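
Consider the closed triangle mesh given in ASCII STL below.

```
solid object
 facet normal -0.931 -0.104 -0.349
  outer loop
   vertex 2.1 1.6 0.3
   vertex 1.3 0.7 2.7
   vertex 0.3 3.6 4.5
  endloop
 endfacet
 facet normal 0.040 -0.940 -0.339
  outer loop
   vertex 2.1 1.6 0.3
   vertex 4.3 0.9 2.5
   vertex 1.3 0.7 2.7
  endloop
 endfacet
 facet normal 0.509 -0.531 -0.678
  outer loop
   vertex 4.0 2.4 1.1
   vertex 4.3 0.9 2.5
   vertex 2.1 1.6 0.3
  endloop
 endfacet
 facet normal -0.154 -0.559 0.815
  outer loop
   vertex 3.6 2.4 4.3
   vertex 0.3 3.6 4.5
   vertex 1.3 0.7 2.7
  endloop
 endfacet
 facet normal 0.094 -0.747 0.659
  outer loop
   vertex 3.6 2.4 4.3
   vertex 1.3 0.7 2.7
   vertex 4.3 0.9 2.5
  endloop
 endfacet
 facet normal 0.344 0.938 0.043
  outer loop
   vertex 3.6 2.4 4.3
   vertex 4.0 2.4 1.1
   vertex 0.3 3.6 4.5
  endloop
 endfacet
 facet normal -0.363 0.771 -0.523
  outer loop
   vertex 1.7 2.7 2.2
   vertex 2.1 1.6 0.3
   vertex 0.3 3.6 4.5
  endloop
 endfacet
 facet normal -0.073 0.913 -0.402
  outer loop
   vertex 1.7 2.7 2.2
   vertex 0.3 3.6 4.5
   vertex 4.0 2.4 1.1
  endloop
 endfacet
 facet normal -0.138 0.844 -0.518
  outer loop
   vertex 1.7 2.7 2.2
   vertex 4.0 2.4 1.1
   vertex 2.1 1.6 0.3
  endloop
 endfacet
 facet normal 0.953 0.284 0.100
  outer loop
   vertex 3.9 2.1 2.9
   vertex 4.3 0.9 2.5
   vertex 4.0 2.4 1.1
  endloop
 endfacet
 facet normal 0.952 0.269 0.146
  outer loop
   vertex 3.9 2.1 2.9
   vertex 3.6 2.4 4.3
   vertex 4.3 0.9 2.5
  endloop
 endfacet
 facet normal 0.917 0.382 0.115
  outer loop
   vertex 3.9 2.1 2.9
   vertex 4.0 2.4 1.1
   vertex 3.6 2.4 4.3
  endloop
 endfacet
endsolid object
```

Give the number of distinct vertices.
8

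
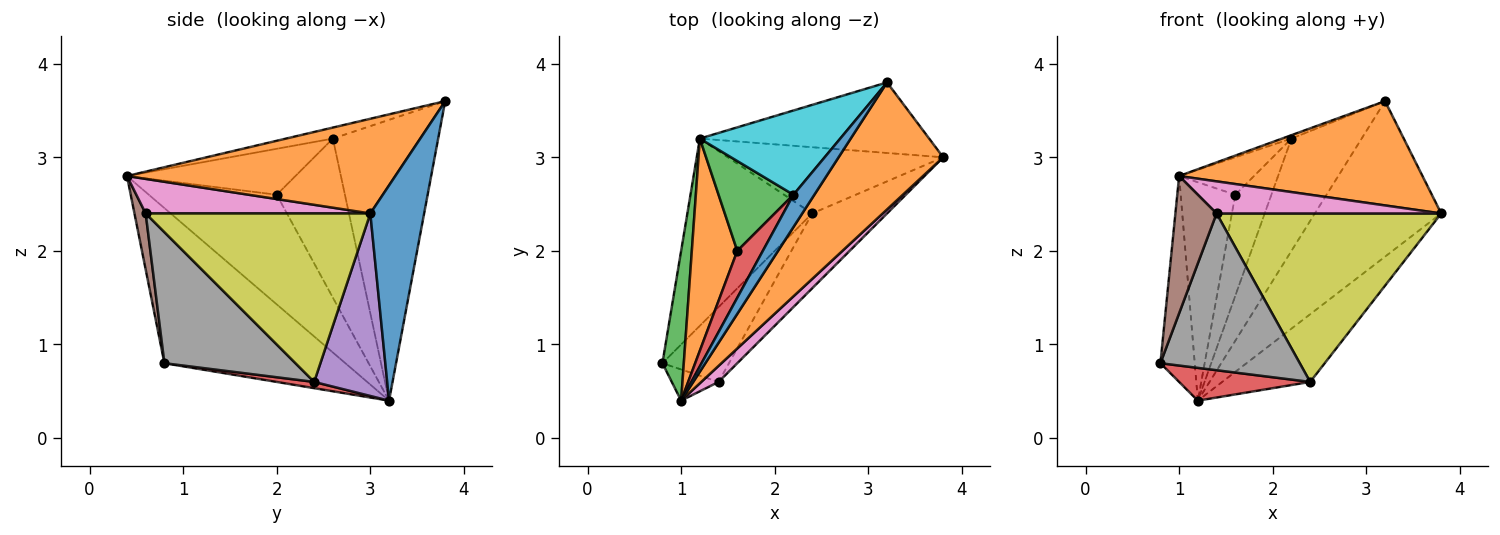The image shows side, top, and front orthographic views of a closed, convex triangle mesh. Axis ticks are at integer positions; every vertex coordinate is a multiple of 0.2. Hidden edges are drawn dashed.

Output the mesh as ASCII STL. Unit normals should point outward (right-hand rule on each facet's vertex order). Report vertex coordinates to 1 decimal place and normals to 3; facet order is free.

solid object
 facet normal 0.362 0.849 -0.385
  outer loop
   vertex 3.2 3.8 3.6
   vertex 3.8 3.0 2.4
   vertex 1.2 3.2 0.4
  endloop
 endfacet
 facet normal 0.573 -0.520 0.633
  outer loop
   vertex 1.0 0.4 2.8
   vertex 3.8 3.0 2.4
   vertex 3.2 3.8 3.6
  endloop
 endfacet
 facet normal -0.974 0.185 0.134
  outer loop
   vertex 1.0 0.4 2.8
   vertex 1.2 3.2 0.4
   vertex 0.8 0.8 0.8
  endloop
 endfacet
 facet normal 0.049 -0.172 -0.984
  outer loop
   vertex 2.4 2.4 0.6
   vertex 0.8 0.8 0.8
   vertex 1.2 3.2 0.4
  endloop
 endfacet
 facet normal 0.510 0.615 -0.602
  outer loop
   vertex 2.4 2.4 0.6
   vertex 1.2 3.2 0.4
   vertex 3.8 3.0 2.4
  endloop
 endfacet
 facet normal 0.257 -0.942 -0.214
  outer loop
   vertex 1.4 0.6 2.4
   vertex 1.0 0.4 2.8
   vertex 0.8 0.8 0.8
  endloop
 endfacet
 facet normal 0.667 -0.667 0.333
  outer loop
   vertex 1.4 0.6 2.4
   vertex 3.8 3.0 2.4
   vertex 1.0 0.4 2.8
  endloop
 endfacet
 facet normal 0.647 -0.688 -0.329
  outer loop
   vertex 1.4 0.6 2.4
   vertex 0.8 0.8 0.8
   vertex 2.4 2.4 0.6
  endloop
 endfacet
 facet normal 0.675 -0.675 -0.300
  outer loop
   vertex 1.4 0.6 2.4
   vertex 2.4 2.4 0.6
   vertex 3.8 3.0 2.4
  endloop
 endfacet
 facet normal -0.768 0.512 0.384
  outer loop
   vertex 2.2 2.6 3.2
   vertex 3.2 3.8 3.6
   vertex 1.2 3.2 0.4
  endloop
 endfacet
 facet normal -0.464 0.093 0.881
  outer loop
   vertex 2.2 2.6 3.2
   vertex 1.0 0.4 2.8
   vertex 3.2 3.8 3.6
  endloop
 endfacet
 facet normal -0.859 0.367 0.356
  outer loop
   vertex 1.6 2.0 2.6
   vertex 1.2 3.2 0.4
   vertex 1.0 0.4 2.8
  endloop
 endfacet
 facet normal -0.816 0.432 0.384
  outer loop
   vertex 1.6 2.0 2.6
   vertex 2.2 2.6 3.2
   vertex 1.2 3.2 0.4
  endloop
 endfacet
 facet normal -0.815 0.362 0.453
  outer loop
   vertex 1.6 2.0 2.6
   vertex 1.0 0.4 2.8
   vertex 2.2 2.6 3.2
  endloop
 endfacet
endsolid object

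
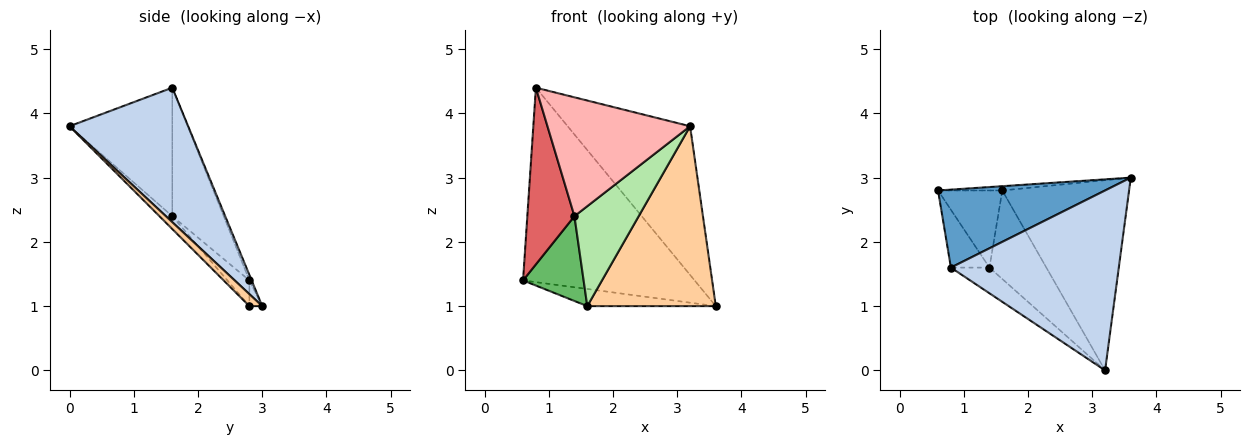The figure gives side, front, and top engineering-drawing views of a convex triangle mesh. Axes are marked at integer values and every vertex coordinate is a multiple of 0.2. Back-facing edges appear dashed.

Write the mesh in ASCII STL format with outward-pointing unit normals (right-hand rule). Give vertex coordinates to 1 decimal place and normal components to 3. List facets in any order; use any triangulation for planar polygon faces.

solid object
 facet normal -0.012 0.928 0.372
  outer loop
   vertex 0.8 1.6 4.4
   vertex 3.6 3.0 1.0
   vertex 0.6 2.8 1.4
  endloop
 endfacet
 facet normal 0.525 0.542 0.656
  outer loop
   vertex 0.8 1.6 4.4
   vertex 3.2 0.0 3.8
   vertex 3.6 3.0 1.0
  endloop
 endfacet
 facet normal -0.097 0.966 -0.241
  outer loop
   vertex 1.6 2.8 1.0
   vertex 0.6 2.8 1.4
   vertex 3.6 3.0 1.0
  endloop
 endfacet
 facet normal 0.069 -0.686 -0.725
  outer loop
   vertex 1.6 2.8 1.0
   vertex 3.6 3.0 1.0
   vertex 3.2 0.0 3.8
  endloop
 endfacet
 facet normal -0.260 -0.715 -0.650
  outer loop
   vertex 1.4 1.6 2.4
   vertex 0.6 2.8 1.4
   vertex 1.6 2.8 1.0
  endloop
 endfacet
 facet normal -0.148 -0.740 -0.656
  outer loop
   vertex 1.4 1.6 2.4
   vertex 1.6 2.8 1.0
   vertex 3.2 0.0 3.8
  endloop
 endfacet
 facet normal -0.720 -0.660 -0.216
  outer loop
   vertex 1.4 1.6 2.4
   vertex 0.8 1.6 4.4
   vertex 0.6 2.8 1.4
  endloop
 endfacet
 facet normal -0.576 -0.799 -0.173
  outer loop
   vertex 1.4 1.6 2.4
   vertex 3.2 0.0 3.8
   vertex 0.8 1.6 4.4
  endloop
 endfacet
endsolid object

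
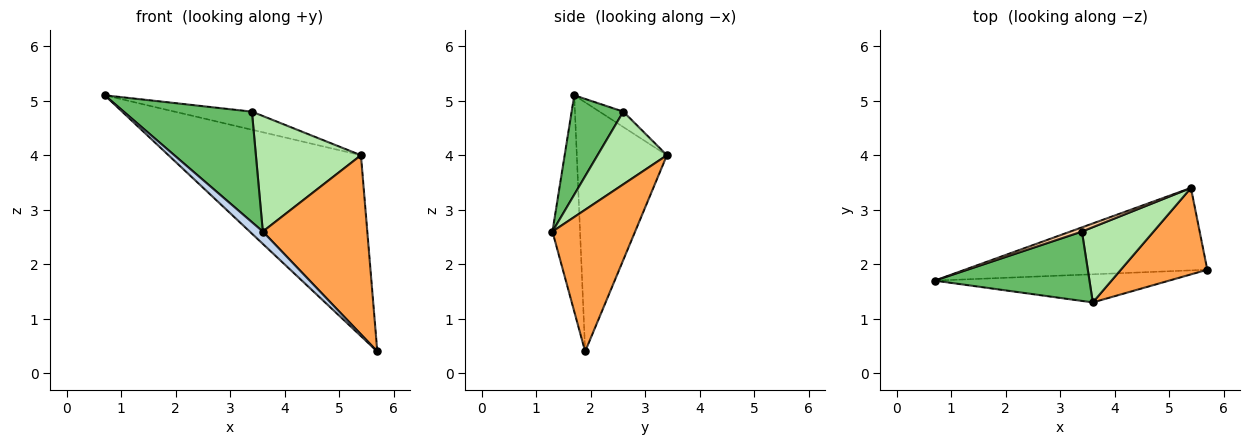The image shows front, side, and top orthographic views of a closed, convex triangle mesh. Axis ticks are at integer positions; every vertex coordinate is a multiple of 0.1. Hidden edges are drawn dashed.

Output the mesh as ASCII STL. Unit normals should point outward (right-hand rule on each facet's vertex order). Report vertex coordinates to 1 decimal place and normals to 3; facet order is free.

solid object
 facet normal -0.392 0.837 -0.381
  outer loop
   vertex 5.4 3.4 4.0
   vertex 5.7 1.9 0.4
   vertex 0.7 1.7 5.1
  endloop
 endfacet
 facet normal -0.645 -0.306 -0.700
  outer loop
   vertex 3.6 1.3 2.6
   vertex 0.7 1.7 5.1
   vertex 5.7 1.9 0.4
  endloop
 endfacet
 facet normal 0.580 -0.733 0.354
  outer loop
   vertex 3.6 1.3 2.6
   vertex 5.7 1.9 0.4
   vertex 5.4 3.4 4.0
  endloop
 endfacet
 facet normal -0.287 0.933 0.215
  outer loop
   vertex 3.4 2.6 4.8
   vertex 5.4 3.4 4.0
   vertex 0.7 1.7 5.1
  endloop
 endfacet
 facet normal 0.323 -0.802 0.503
  outer loop
   vertex 3.4 2.6 4.8
   vertex 0.7 1.7 5.1
   vertex 3.6 1.3 2.6
  endloop
 endfacet
 facet normal 0.484 -0.733 0.477
  outer loop
   vertex 3.4 2.6 4.8
   vertex 3.6 1.3 2.6
   vertex 5.4 3.4 4.0
  endloop
 endfacet
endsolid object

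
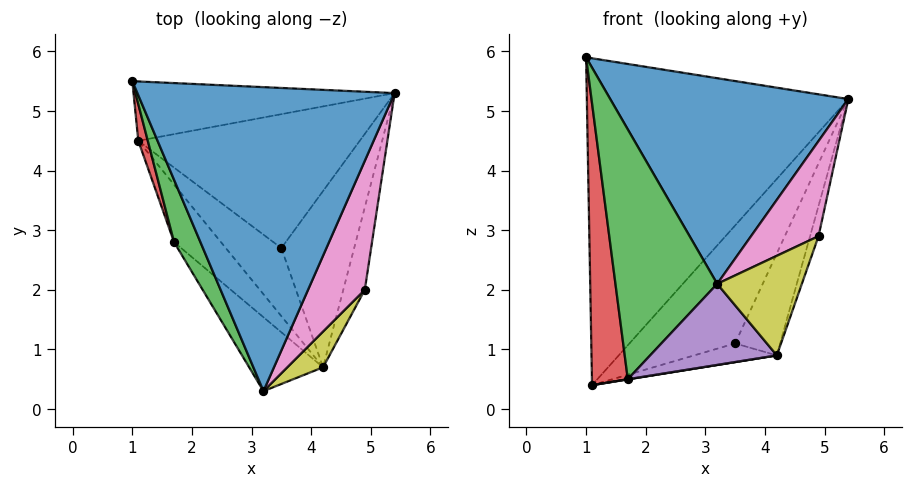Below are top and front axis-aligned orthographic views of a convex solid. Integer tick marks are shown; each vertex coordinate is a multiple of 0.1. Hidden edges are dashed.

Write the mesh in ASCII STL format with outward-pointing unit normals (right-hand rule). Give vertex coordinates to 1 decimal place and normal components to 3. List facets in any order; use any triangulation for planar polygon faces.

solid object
 facet normal 0.106 -0.557 0.824
  outer loop
   vertex 3.2 0.3 2.1
   vertex 5.4 5.3 5.2
   vertex 1.0 5.5 5.9
  endloop
 endfacet
 facet normal 0.016 0.984 -0.179
  outer loop
   vertex 1.1 4.5 0.4
   vertex 1.0 5.5 5.9
   vertex 5.4 5.3 5.2
  endloop
 endfacet
 facet normal -0.882 -0.457 0.114
  outer loop
   vertex 1.7 2.8 0.5
   vertex 3.2 0.3 2.1
   vertex 1.0 5.5 5.9
  endloop
 endfacet
 facet normal -0.943 -0.330 0.043
  outer loop
   vertex 1.7 2.8 0.5
   vertex 1.0 5.5 5.9
   vertex 1.1 4.5 0.4
  endloop
 endfacet
 facet normal -0.456 -0.658 -0.599
  outer loop
   vertex 1.7 2.8 0.5
   vertex 4.2 0.7 0.9
   vertex 3.2 0.3 2.1
  endloop
 endfacet
 facet normal 0.155 -0.003 -0.988
  outer loop
   vertex 1.7 2.8 0.5
   vertex 1.1 4.5 0.4
   vertex 4.2 0.7 0.9
  endloop
 endfacet
 facet normal 0.210 -0.580 0.787
  outer loop
   vertex 4.9 2.0 2.9
   vertex 5.4 5.3 5.2
   vertex 3.2 0.3 2.1
  endloop
 endfacet
 facet normal 0.898 0.152 -0.413
  outer loop
   vertex 4.9 2.0 2.9
   vertex 4.2 0.7 0.9
   vertex 5.4 5.3 5.2
  endloop
 endfacet
 facet normal 0.616 -0.741 0.266
  outer loop
   vertex 4.9 2.0 2.9
   vertex 3.2 0.3 2.1
   vertex 4.2 0.7 0.9
  endloop
 endfacet
 facet normal 0.581 0.538 -0.610
  outer loop
   vertex 3.5 2.7 1.1
   vertex 1.1 4.5 0.4
   vertex 5.4 5.3 5.2
  endloop
 endfacet
 facet normal 0.764 0.323 -0.559
  outer loop
   vertex 3.5 2.7 1.1
   vertex 5.4 5.3 5.2
   vertex 4.2 0.7 0.9
  endloop
 endfacet
 facet normal 0.432 0.238 -0.870
  outer loop
   vertex 3.5 2.7 1.1
   vertex 4.2 0.7 0.9
   vertex 1.1 4.5 0.4
  endloop
 endfacet
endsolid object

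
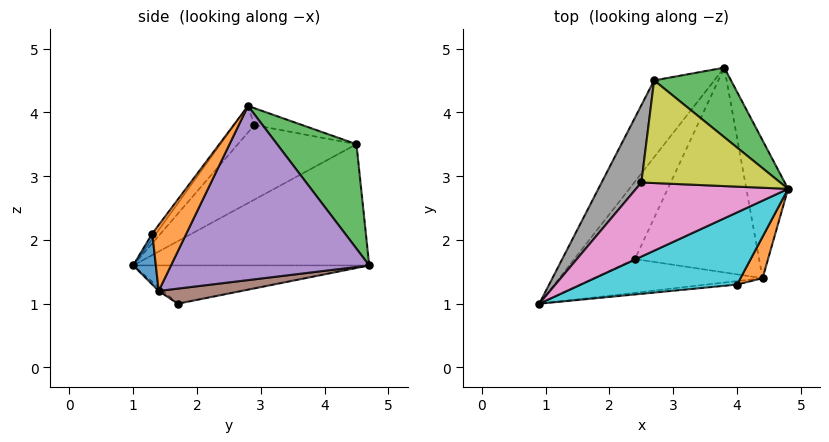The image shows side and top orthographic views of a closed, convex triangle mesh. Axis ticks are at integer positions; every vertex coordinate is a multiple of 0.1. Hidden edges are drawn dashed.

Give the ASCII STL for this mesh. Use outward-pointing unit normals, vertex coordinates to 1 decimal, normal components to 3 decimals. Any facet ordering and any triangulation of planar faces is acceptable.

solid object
 facet normal -0.492 0.386 -0.780
  outer loop
   vertex 2.4 1.7 1.0
   vertex 0.9 1.0 1.6
   vertex 3.8 4.7 1.6
  endloop
 endfacet
 facet normal -0.733 0.575 -0.364
  outer loop
   vertex 2.7 4.5 3.5
   vertex 3.8 4.7 1.6
   vertex 0.9 1.0 1.6
  endloop
 endfacet
 facet normal 0.514 0.769 0.379
  outer loop
   vertex 2.7 4.5 3.5
   vertex 4.8 2.8 4.1
   vertex 3.8 4.7 1.6
  endloop
 endfacet
 facet normal -0.017 -0.630 -0.777
  outer loop
   vertex 4.4 1.4 1.2
   vertex 0.9 1.0 1.6
   vertex 2.4 1.7 1.0
  endloop
 endfacet
 facet normal 0.953 0.201 -0.228
  outer loop
   vertex 4.4 1.4 1.2
   vertex 3.8 4.7 1.6
   vertex 4.8 2.8 4.1
  endloop
 endfacet
 facet normal 0.119 0.141 -0.983
  outer loop
   vertex 4.4 1.4 1.2
   vertex 2.4 1.7 1.0
   vertex 3.8 4.7 1.6
  endloop
 endfacet
 facet normal -0.122 -0.706 0.698
  outer loop
   vertex 2.5 2.9 3.8
   vertex 0.9 1.0 1.6
   vertex 4.8 2.8 4.1
  endloop
 endfacet
 facet normal -0.866 0.195 0.461
  outer loop
   vertex 2.5 2.9 3.8
   vertex 2.7 4.5 3.5
   vertex 0.9 1.0 1.6
  endloop
 endfacet
 facet normal -0.118 0.197 0.973
  outer loop
   vertex 2.5 2.9 3.8
   vertex 4.8 2.8 4.1
   vertex 2.7 4.5 3.5
  endloop
 endfacet
 facet normal -0.021 -0.796 0.605
  outer loop
   vertex 4.0 1.3 2.1
   vertex 4.8 2.8 4.1
   vertex 0.9 1.0 1.6
  endloop
 endfacet
 facet normal 0.106 -0.992 -0.063
  outer loop
   vertex 4.0 1.3 2.1
   vertex 0.9 1.0 1.6
   vertex 4.4 1.4 1.2
  endloop
 endfacet
 facet normal 0.694 -0.681 0.233
  outer loop
   vertex 4.0 1.3 2.1
   vertex 4.4 1.4 1.2
   vertex 4.8 2.8 4.1
  endloop
 endfacet
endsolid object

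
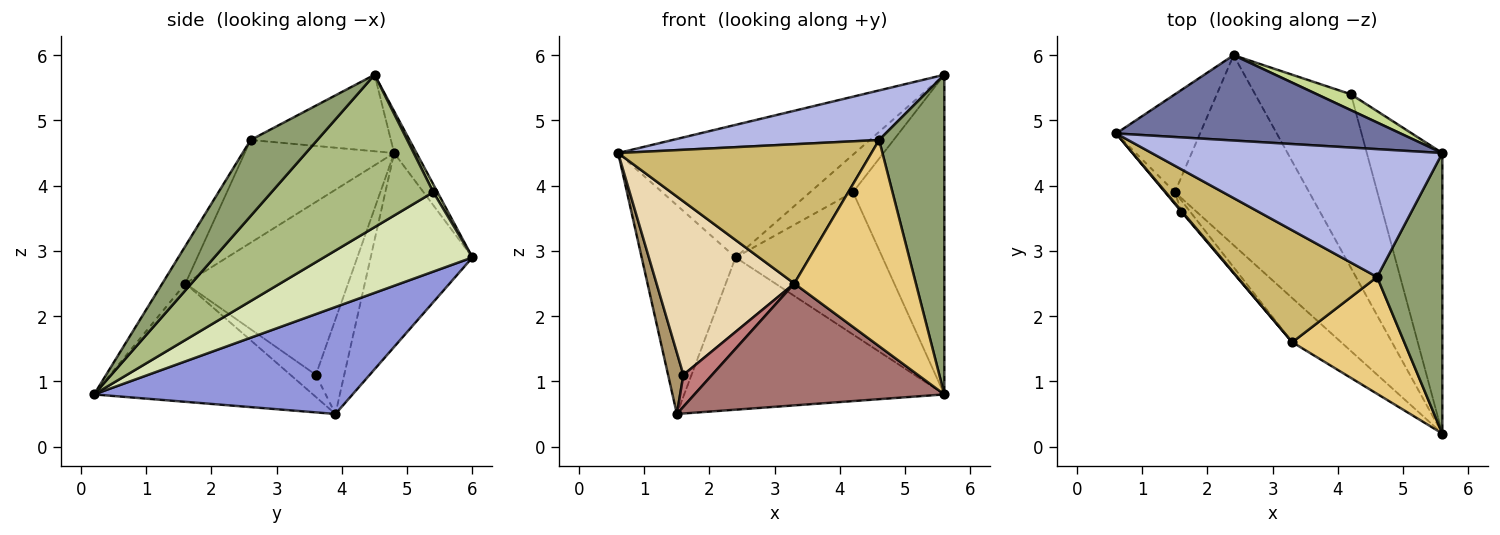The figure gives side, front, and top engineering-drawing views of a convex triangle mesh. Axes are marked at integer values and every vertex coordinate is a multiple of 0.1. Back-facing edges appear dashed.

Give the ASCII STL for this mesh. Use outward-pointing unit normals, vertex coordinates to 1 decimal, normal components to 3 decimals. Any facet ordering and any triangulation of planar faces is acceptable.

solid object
 facet normal -0.079 0.838 0.540
  outer loop
   vertex 2.4 6.0 2.9
   vertex 0.6 4.8 4.5
   vertex 5.6 4.5 5.7
  endloop
 endfacet
 facet normal -0.700 0.646 -0.303
  outer loop
   vertex 1.5 3.9 0.5
   vertex 0.6 4.8 4.5
   vertex 2.4 6.0 2.9
  endloop
 endfacet
 facet normal 0.528 0.531 -0.663
  outer loop
   vertex 1.5 3.9 0.5
   vertex 2.4 6.0 2.9
   vertex 5.6 0.2 0.8
  endloop
 endfacet
 facet normal -0.238 -0.351 0.905
  outer loop
   vertex 4.6 2.6 4.7
   vertex 5.6 4.5 5.7
   vertex 0.6 4.8 4.5
  endloop
 endfacet
 facet normal 0.609 -0.596 0.523
  outer loop
   vertex 4.6 2.6 4.7
   vertex 5.6 0.2 0.8
   vertex 5.6 4.5 5.7
  endloop
 endfacet
 facet normal 0.800 0.451 -0.396
  outer loop
   vertex 4.2 5.4 3.9
   vertex 5.6 4.5 5.7
   vertex 5.6 0.2 0.8
  endloop
 endfacet
 facet normal 0.090 0.917 0.389
  outer loop
   vertex 4.2 5.4 3.9
   vertex 2.4 6.0 2.9
   vertex 5.6 4.5 5.7
  endloop
 endfacet
 facet normal 0.540 0.534 -0.651
  outer loop
   vertex 4.2 5.4 3.9
   vertex 5.6 0.2 0.8
   vertex 2.4 6.0 2.9
  endloop
 endfacet
 facet normal -0.876 -0.473 -0.091
  outer loop
   vertex 1.6 3.6 1.1
   vertex 0.6 4.8 4.5
   vertex 1.5 3.9 0.5
  endloop
 endfacet
 facet normal -0.418 -0.708 0.569
  outer loop
   vertex 3.3 1.6 2.5
   vertex 4.6 2.6 4.7
   vertex 0.6 4.8 4.5
  endloop
 endfacet
 facet normal -0.163 -0.858 0.486
  outer loop
   vertex 3.3 1.6 2.5
   vertex 5.6 0.2 0.8
   vertex 4.6 2.6 4.7
  endloop
 endfacet
 facet normal -0.763 -0.646 0.004
  outer loop
   vertex 3.3 1.6 2.5
   vertex 0.6 4.8 4.5
   vertex 1.6 3.6 1.1
  endloop
 endfacet
 facet normal -0.636 -0.726 -0.262
  outer loop
   vertex 3.3 1.6 2.5
   vertex 1.5 3.9 0.5
   vertex 5.6 0.2 0.8
  endloop
 endfacet
 facet normal -0.641 -0.724 -0.255
  outer loop
   vertex 3.3 1.6 2.5
   vertex 1.6 3.6 1.1
   vertex 1.5 3.9 0.5
  endloop
 endfacet
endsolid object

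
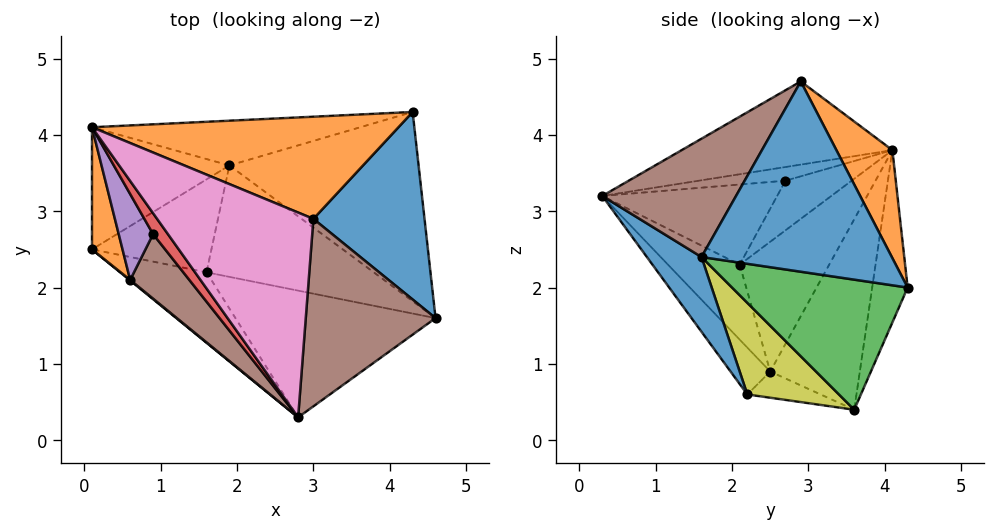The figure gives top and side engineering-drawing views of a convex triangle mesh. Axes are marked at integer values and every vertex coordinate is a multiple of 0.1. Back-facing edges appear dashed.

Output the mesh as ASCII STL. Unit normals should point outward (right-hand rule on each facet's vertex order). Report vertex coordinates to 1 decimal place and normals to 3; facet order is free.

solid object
 facet normal 0.851 0.168 0.497
  outer loop
   vertex 3.0 2.9 4.7
   vertex 4.6 1.6 2.4
   vertex 4.3 4.3 2.0
  endloop
 endfacet
 facet normal 0.183 0.834 0.521
  outer loop
   vertex 0.1 4.1 3.8
   vertex 3.0 2.9 4.7
   vertex 4.3 4.3 2.0
  endloop
 endfacet
 facet normal 0.566 -0.059 -0.823
  outer loop
   vertex 1.9 3.6 0.4
   vertex 4.3 4.3 2.0
   vertex 4.6 1.6 2.4
  endloop
 endfacet
 facet normal -0.556 0.728 -0.401
  outer loop
   vertex 1.9 3.6 0.4
   vertex 0.1 2.5 0.9
   vertex 0.1 4.1 3.8
  endloop
 endfacet
 facet normal -0.138 0.967 -0.215
  outer loop
   vertex 1.9 3.6 0.4
   vertex 0.1 4.1 3.8
   vertex 4.3 4.3 2.0
  endloop
 endfacet
 facet normal 0.608 -0.431 0.667
  outer loop
   vertex 2.8 0.3 3.2
   vertex 4.6 1.6 2.4
   vertex 3.0 2.9 4.7
  endloop
 endfacet
 facet normal -0.425 -0.428 0.798
  outer loop
   vertex 2.8 0.3 3.2
   vertex 3.0 2.9 4.7
   vertex 0.1 4.1 3.8
  endloop
 endfacet
 facet normal -0.213 -0.093 -0.973
  outer loop
   vertex 1.6 2.2 0.6
   vertex 0.1 2.5 0.9
   vertex 1.9 3.6 0.4
  endloop
 endfacet
 facet normal 0.468 -0.223 -0.855
  outer loop
   vertex 1.6 2.2 0.6
   vertex 1.9 3.6 0.4
   vertex 4.6 1.6 2.4
  endloop
 endfacet
 facet normal -0.264 -0.833 -0.487
  outer loop
   vertex 1.6 2.2 0.6
   vertex 2.8 0.3 3.2
   vertex 0.1 2.5 0.9
  endloop
 endfacet
 facet normal 0.240 -0.728 -0.643
  outer loop
   vertex 1.6 2.2 0.6
   vertex 4.6 1.6 2.4
   vertex 2.8 0.3 3.2
  endloop
 endfacet
 facet normal -0.899 -0.383 0.212
  outer loop
   vertex 0.6 2.1 2.3
   vertex 0.1 4.1 3.8
   vertex 0.1 2.5 0.9
  endloop
 endfacet
 facet normal -0.635 -0.773 0.006
  outer loop
   vertex 0.6 2.1 2.3
   vertex 0.1 2.5 0.9
   vertex 2.8 0.3 3.2
  endloop
 endfacet
 facet normal -0.581 -0.513 0.632
  outer loop
   vertex 0.9 2.7 3.4
   vertex 2.8 0.3 3.2
   vertex 0.1 4.1 3.8
  endloop
 endfacet
 facet normal -0.695 -0.535 0.481
  outer loop
   vertex 0.9 2.7 3.4
   vertex 0.1 4.1 3.8
   vertex 0.6 2.1 2.3
  endloop
 endfacet
 facet normal -0.663 -0.566 0.490
  outer loop
   vertex 0.9 2.7 3.4
   vertex 0.6 2.1 2.3
   vertex 2.8 0.3 3.2
  endloop
 endfacet
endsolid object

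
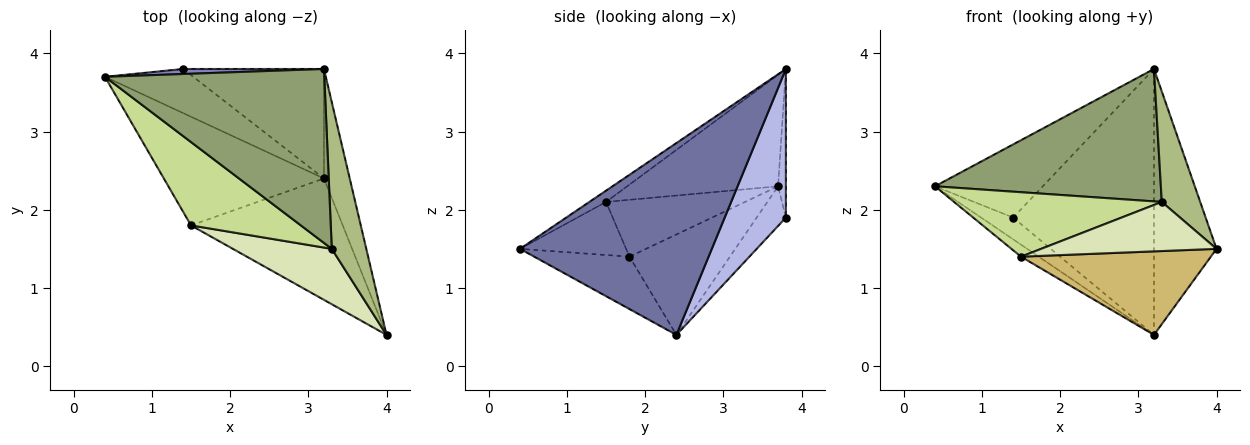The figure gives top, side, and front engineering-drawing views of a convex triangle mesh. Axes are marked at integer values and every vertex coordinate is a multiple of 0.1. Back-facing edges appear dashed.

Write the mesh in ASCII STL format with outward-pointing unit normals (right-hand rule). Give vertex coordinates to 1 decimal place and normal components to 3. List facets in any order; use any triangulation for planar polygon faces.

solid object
 facet normal 0.943 0.308 -0.127
  outer loop
   vertex 3.2 2.4 0.4
   vertex 3.2 3.8 3.8
   vertex 4.0 0.4 1.5
  endloop
 endfacet
 facet normal -0.072 0.995 0.068
  outer loop
   vertex 1.4 3.8 1.9
   vertex 0.4 3.7 2.3
   vertex 3.2 3.8 3.8
  endloop
 endfacet
 facet normal -0.374 0.411 -0.832
  outer loop
   vertex 1.4 3.8 1.9
   vertex 3.2 2.4 0.4
   vertex 0.4 3.7 2.3
  endloop
 endfacet
 facet normal 0.373 0.858 -0.353
  outer loop
   vertex 1.4 3.8 1.9
   vertex 3.2 3.8 3.8
   vertex 3.2 2.4 0.4
  endloop
 endfacet
 facet normal -0.375 -0.561 0.738
  outer loop
   vertex 3.3 1.5 2.1
   vertex 3.2 3.8 3.8
   vertex 0.4 3.7 2.3
  endloop
 endfacet
 facet normal -0.252 -0.582 0.773
  outer loop
   vertex 3.3 1.5 2.1
   vertex 4.0 0.4 1.5
   vertex 3.2 3.8 3.8
  endloop
 endfacet
 facet normal -0.379 -0.566 0.732
  outer loop
   vertex 1.5 1.8 1.4
   vertex 3.3 1.5 2.1
   vertex 0.4 3.7 2.3
  endloop
 endfacet
 facet normal -0.373 -0.616 0.694
  outer loop
   vertex 1.5 1.8 1.4
   vertex 4.0 0.4 1.5
   vertex 3.3 1.5 2.1
  endloop
 endfacet
 facet normal -0.529 0.093 -0.843
  outer loop
   vertex 1.5 1.8 1.4
   vertex 0.4 3.7 2.3
   vertex 3.2 2.4 0.4
  endloop
 endfacet
 facet normal -0.274 -0.545 -0.792
  outer loop
   vertex 1.5 1.8 1.4
   vertex 3.2 2.4 0.4
   vertex 4.0 0.4 1.5
  endloop
 endfacet
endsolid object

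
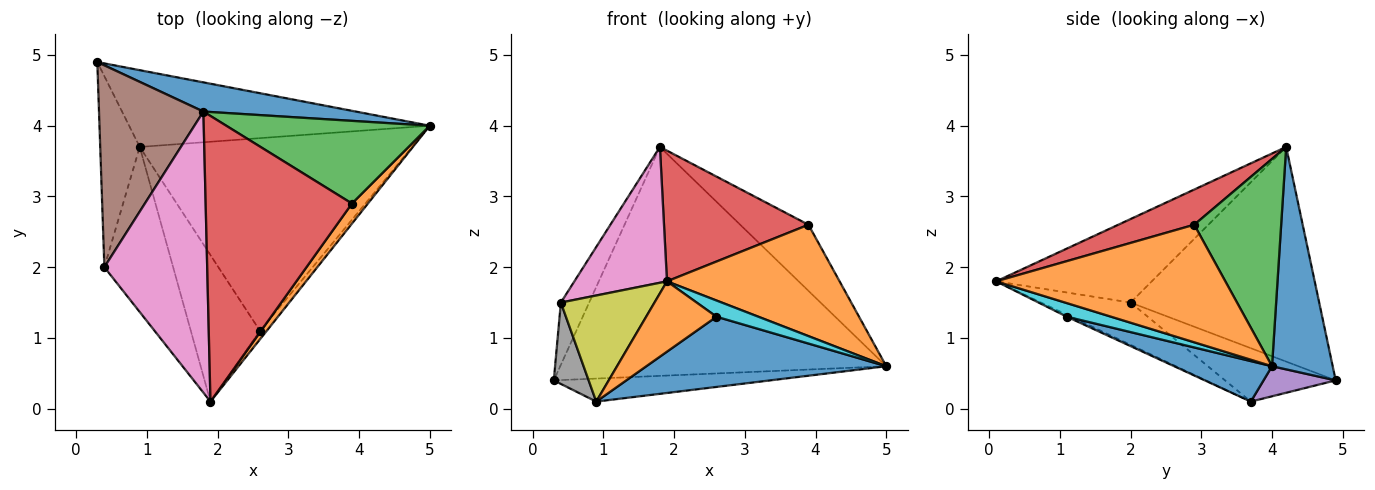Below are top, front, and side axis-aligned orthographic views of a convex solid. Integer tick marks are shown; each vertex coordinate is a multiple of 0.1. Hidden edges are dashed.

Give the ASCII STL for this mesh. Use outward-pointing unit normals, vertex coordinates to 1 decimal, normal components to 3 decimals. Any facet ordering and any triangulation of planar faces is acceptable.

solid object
 facet normal 0.182 0.975 0.124
  outer loop
   vertex 1.8 4.2 3.7
   vertex 5.0 4.0 0.6
   vertex 0.3 4.9 0.4
  endloop
 endfacet
 facet normal 0.794 -0.598 0.108
  outer loop
   vertex 3.9 2.9 2.6
   vertex 1.9 0.1 1.8
   vertex 5.0 4.0 0.6
  endloop
 endfacet
 facet normal 0.623 0.489 0.611
  outer loop
   vertex 3.9 2.9 2.6
   vertex 5.0 4.0 0.6
   vertex 1.8 4.2 3.7
  endloop
 endfacet
 facet normal 0.214 -0.406 0.888
  outer loop
   vertex 3.9 2.9 2.6
   vertex 1.8 4.2 3.7
   vertex 1.9 0.1 1.8
  endloop
 endfacet
 facet normal 0.095 0.286 -0.953
  outer loop
   vertex 0.9 3.7 0.1
   vertex 0.3 4.9 0.4
   vertex 5.0 4.0 0.6
  endloop
 endfacet
 facet normal -0.891 0.134 0.433
  outer loop
   vertex 0.4 2.0 1.5
   vertex 1.8 4.2 3.7
   vertex 0.3 4.9 0.4
  endloop
 endfacet
 facet normal -0.590 -0.351 0.727
  outer loop
   vertex 0.4 2.0 1.5
   vertex 1.9 0.1 1.8
   vertex 1.8 4.2 3.7
  endloop
 endfacet
 facet normal -0.779 -0.246 -0.576
  outer loop
   vertex 0.4 2.0 1.5
   vertex 0.3 4.9 0.4
   vertex 0.9 3.7 0.1
  endloop
 endfacet
 facet normal -0.459 -0.480 -0.747
  outer loop
   vertex 0.4 2.0 1.5
   vertex 0.9 3.7 0.1
   vertex 1.9 0.1 1.8
  endloop
 endfacet
 facet normal 0.684 -0.647 -0.337
  outer loop
   vertex 2.6 1.1 1.3
   vertex 5.0 4.0 0.6
   vertex 1.9 0.1 1.8
  endloop
 endfacet
 facet normal 0.138 -0.339 -0.931
  outer loop
   vertex 2.6 1.1 1.3
   vertex 0.9 3.7 0.1
   vertex 5.0 4.0 0.6
  endloop
 endfacet
 facet normal -0.026 -0.433 -0.901
  outer loop
   vertex 2.6 1.1 1.3
   vertex 1.9 0.1 1.8
   vertex 0.9 3.7 0.1
  endloop
 endfacet
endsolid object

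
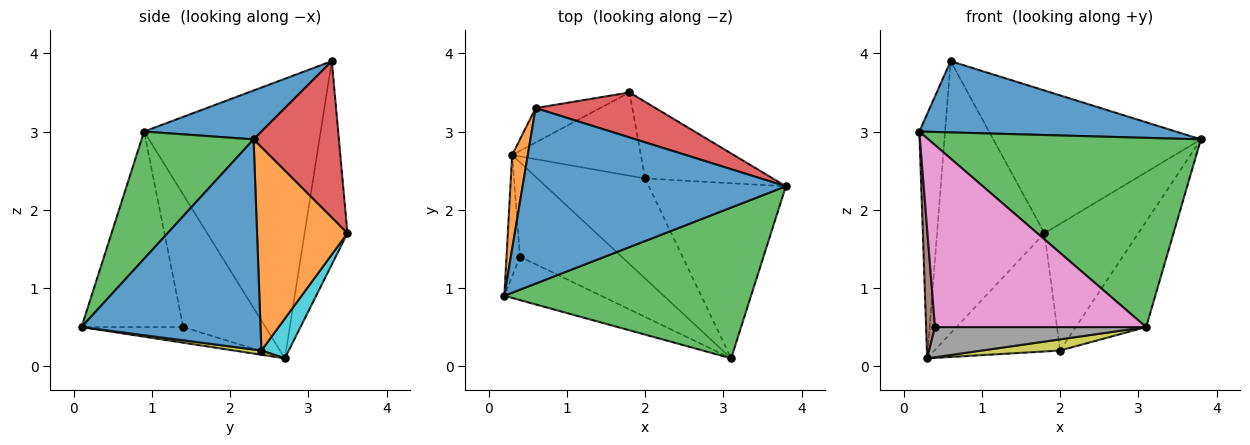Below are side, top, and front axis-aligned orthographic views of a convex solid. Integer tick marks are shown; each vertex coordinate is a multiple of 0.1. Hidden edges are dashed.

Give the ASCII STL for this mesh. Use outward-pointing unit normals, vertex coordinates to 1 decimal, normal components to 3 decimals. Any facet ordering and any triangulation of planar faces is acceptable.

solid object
 facet normal 0.170 -0.371 0.913
  outer loop
   vertex 0.6 3.3 3.9
   vertex 0.2 0.9 3.0
   vertex 3.8 2.3 2.9
  endloop
 endfacet
 facet normal -0.988 0.144 0.055
  outer loop
   vertex 0.3 2.7 0.1
   vertex 0.2 0.9 3.0
   vertex 0.6 3.3 3.9
  endloop
 endfacet
 facet normal 0.306 -0.745 0.593
  outer loop
   vertex 3.1 0.1 0.5
   vertex 3.8 2.3 2.9
   vertex 0.2 0.9 3.0
  endloop
 endfacet
 facet normal 0.365 0.888 0.280
  outer loop
   vertex 1.8 3.5 1.7
   vertex 0.6 3.3 3.9
   vertex 3.8 2.3 2.9
  endloop
 endfacet
 facet normal -0.368 0.923 -0.117
  outer loop
   vertex 1.8 3.5 1.7
   vertex 0.3 2.7 0.1
   vertex 0.6 3.3 3.9
  endloop
 endfacet
 facet normal -0.989 -0.107 -0.101
  outer loop
   vertex 0.4 1.4 0.5
   vertex 0.2 0.9 3.0
   vertex 0.3 2.7 0.1
  endloop
 endfacet
 facet normal -0.424 -0.881 -0.210
  outer loop
   vertex 0.4 1.4 0.5
   vertex 3.1 0.1 0.5
   vertex 0.2 0.9 3.0
  endloop
 endfacet
 facet normal -0.145 -0.301 -0.942
  outer loop
   vertex 0.4 1.4 0.5
   vertex 0.3 2.7 0.1
   vertex 3.1 0.1 0.5
  endloop
 endfacet
 facet normal 0.039 -0.111 -0.993
  outer loop
   vertex 2.0 2.4 0.2
   vertex 3.1 0.1 0.5
   vertex 0.3 2.7 0.1
  endloop
 endfacet
 facet normal 0.175 0.805 -0.567
  outer loop
   vertex 2.0 2.4 0.2
   vertex 0.3 2.7 0.1
   vertex 1.8 3.5 1.7
  endloop
 endfacet
 facet normal 0.796 0.313 -0.519
  outer loop
   vertex 2.0 2.4 0.2
   vertex 3.8 2.3 2.9
   vertex 3.1 0.1 0.5
  endloop
 endfacet
 facet normal 0.636 0.660 -0.399
  outer loop
   vertex 2.0 2.4 0.2
   vertex 1.8 3.5 1.7
   vertex 3.8 2.3 2.9
  endloop
 endfacet
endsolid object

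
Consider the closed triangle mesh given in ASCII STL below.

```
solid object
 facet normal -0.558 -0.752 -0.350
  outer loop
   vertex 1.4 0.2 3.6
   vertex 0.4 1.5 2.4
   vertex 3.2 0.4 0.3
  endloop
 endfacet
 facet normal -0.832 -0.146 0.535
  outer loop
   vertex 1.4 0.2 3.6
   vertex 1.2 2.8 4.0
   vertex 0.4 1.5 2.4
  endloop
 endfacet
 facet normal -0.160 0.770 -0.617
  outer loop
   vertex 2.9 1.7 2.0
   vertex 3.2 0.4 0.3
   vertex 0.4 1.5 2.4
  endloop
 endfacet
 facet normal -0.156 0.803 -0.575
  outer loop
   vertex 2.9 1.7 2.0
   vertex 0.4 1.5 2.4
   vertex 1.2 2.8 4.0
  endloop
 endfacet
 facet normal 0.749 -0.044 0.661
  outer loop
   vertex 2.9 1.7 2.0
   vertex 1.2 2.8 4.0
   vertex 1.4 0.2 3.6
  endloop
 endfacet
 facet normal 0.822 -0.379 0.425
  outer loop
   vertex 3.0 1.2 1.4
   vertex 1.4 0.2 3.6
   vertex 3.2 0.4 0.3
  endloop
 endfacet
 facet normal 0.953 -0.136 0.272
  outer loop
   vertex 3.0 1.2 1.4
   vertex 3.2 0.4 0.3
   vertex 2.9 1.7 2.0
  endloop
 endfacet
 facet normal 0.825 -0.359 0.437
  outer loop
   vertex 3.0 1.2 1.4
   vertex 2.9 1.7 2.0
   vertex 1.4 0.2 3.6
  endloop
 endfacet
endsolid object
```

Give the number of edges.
12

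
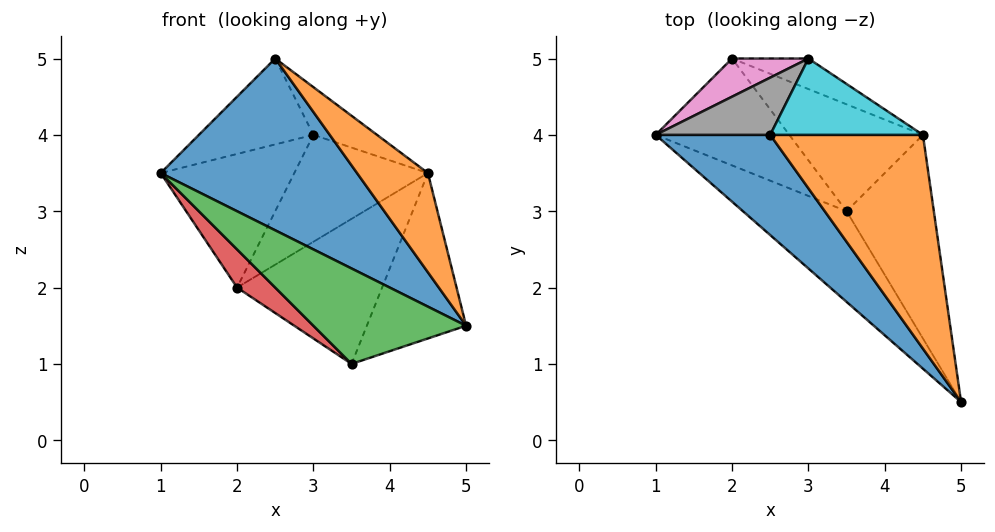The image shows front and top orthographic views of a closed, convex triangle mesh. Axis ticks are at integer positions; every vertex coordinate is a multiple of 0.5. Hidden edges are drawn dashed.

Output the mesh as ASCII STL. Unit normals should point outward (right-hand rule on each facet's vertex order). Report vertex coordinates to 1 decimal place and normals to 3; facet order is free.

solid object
 facet normal -0.450 -0.771 0.450
  outer loop
   vertex 2.5 4.0 5.0
   vertex 1.0 4.0 3.5
   vertex 5.0 0.5 1.5
  endloop
 endfacet
 facet normal 0.562 -0.348 0.750
  outer loop
   vertex 4.5 4.0 3.5
   vertex 2.5 4.0 5.0
   vertex 5.0 0.5 1.5
  endloop
 endfacet
 facet normal -0.699 -0.518 -0.492
  outer loop
   vertex 3.5 3.0 1.0
   vertex 5.0 0.5 1.5
   vertex 1.0 4.0 3.5
  endloop
 endfacet
 facet normal -0.733 -0.229 -0.641
  outer loop
   vertex 3.5 3.0 1.0
   vertex 1.0 4.0 3.5
   vertex 2.0 5.0 2.0
  endloop
 endfacet
 facet normal 0.795 0.383 -0.471
  outer loop
   vertex 3.5 3.0 1.0
   vertex 4.5 4.0 3.5
   vertex 5.0 0.5 1.5
  endloop
 endfacet
 facet normal 0.561 0.666 -0.491
  outer loop
   vertex 3.5 3.0 1.0
   vertex 2.0 5.0 2.0
   vertex 4.5 4.0 3.5
  endloop
 endfacet
 facet normal -0.482 0.843 0.241
  outer loop
   vertex 3.0 5.0 4.0
   vertex 2.0 5.0 2.0
   vertex 1.0 4.0 3.5
  endloop
 endfacet
 facet normal -0.485 0.728 0.485
  outer loop
   vertex 3.0 5.0 4.0
   vertex 1.0 4.0 3.5
   vertex 2.5 4.0 5.0
  endloop
 endfacet
 facet normal 0.482 0.843 -0.241
  outer loop
   vertex 3.0 5.0 4.0
   vertex 4.5 4.0 3.5
   vertex 2.0 5.0 2.0
  endloop
 endfacet
 facet normal 0.537 0.447 0.716
  outer loop
   vertex 3.0 5.0 4.0
   vertex 2.5 4.0 5.0
   vertex 4.5 4.0 3.5
  endloop
 endfacet
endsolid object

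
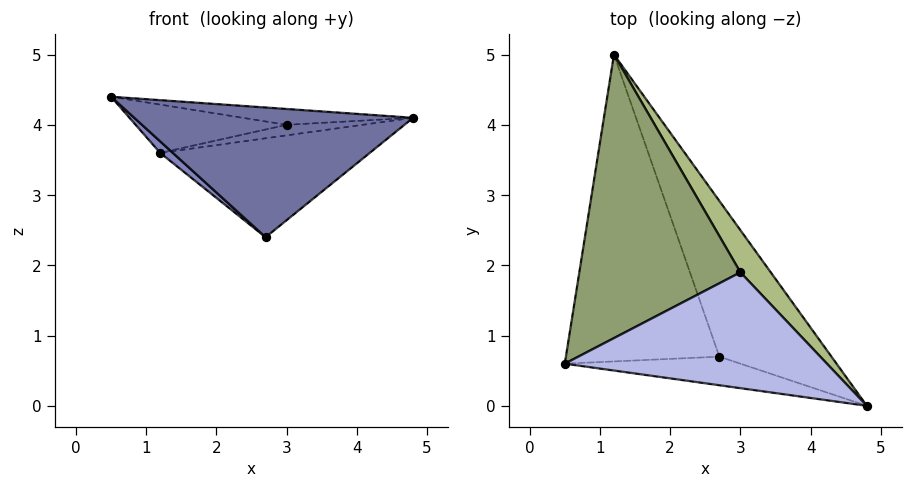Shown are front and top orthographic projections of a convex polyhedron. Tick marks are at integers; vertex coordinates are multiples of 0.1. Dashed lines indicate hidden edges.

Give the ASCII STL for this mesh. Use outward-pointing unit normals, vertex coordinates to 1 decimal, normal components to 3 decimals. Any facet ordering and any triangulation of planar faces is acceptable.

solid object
 facet normal -0.150 -0.966 -0.213
  outer loop
   vertex 2.7 0.7 2.4
   vertex 4.8 0.0 4.1
   vertex 0.5 0.6 4.4
  endloop
 endfacet
 facet normal -0.672 -0.028 -0.740
  outer loop
   vertex 2.7 0.7 2.4
   vertex 0.5 0.6 4.4
   vertex 1.2 5.0 3.6
  endloop
 endfacet
 facet normal 0.653 0.406 -0.639
  outer loop
   vertex 2.7 0.7 2.4
   vertex 1.2 5.0 3.6
   vertex 4.8 0.0 4.1
  endloop
 endfacet
 facet normal 0.088 0.135 0.987
  outer loop
   vertex 3.0 1.9 4.0
   vertex 0.5 0.6 4.4
   vertex 4.8 0.0 4.1
  endloop
 endfacet
 facet normal 0.070 0.168 0.983
  outer loop
   vertex 3.0 1.9 4.0
   vertex 1.2 5.0 3.6
   vertex 0.5 0.6 4.4
  endloop
 endfacet
 facet normal 0.198 0.238 0.951
  outer loop
   vertex 3.0 1.9 4.0
   vertex 4.8 0.0 4.1
   vertex 1.2 5.0 3.6
  endloop
 endfacet
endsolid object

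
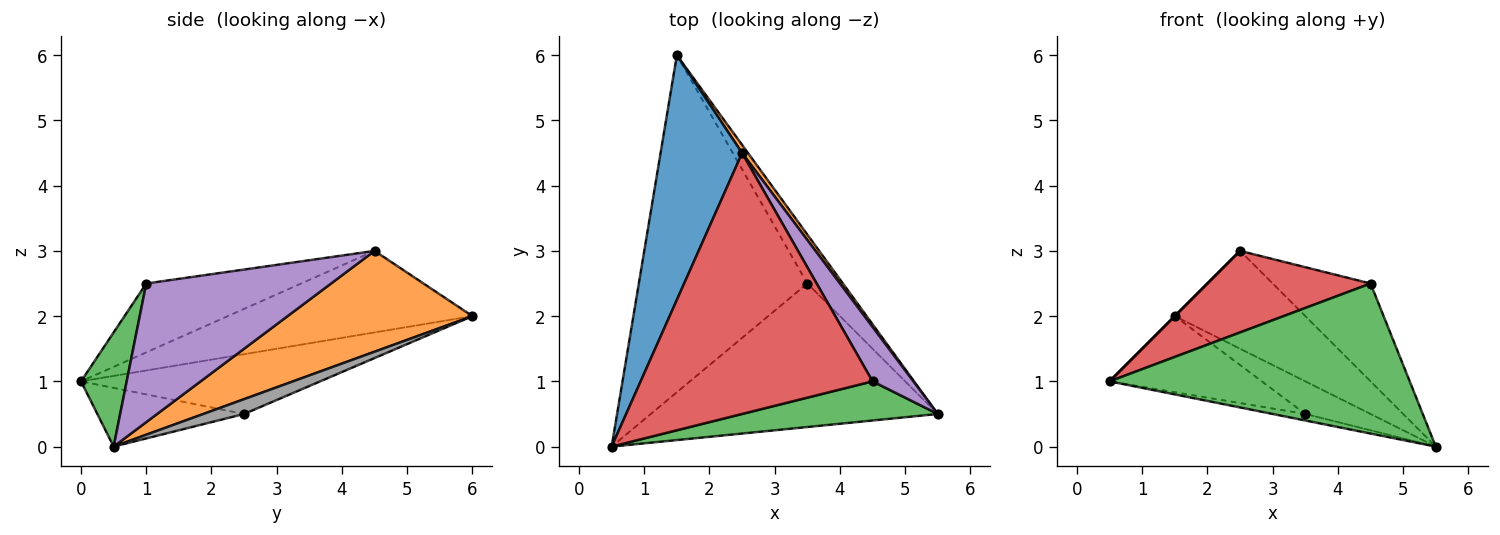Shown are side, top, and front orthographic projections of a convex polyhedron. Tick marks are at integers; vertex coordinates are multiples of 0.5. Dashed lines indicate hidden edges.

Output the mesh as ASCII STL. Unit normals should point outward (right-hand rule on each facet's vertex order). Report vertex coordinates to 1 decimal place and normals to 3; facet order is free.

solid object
 facet normal -0.707 0.000 0.707
  outer loop
   vertex 2.5 4.5 3.0
   vertex 1.5 6.0 2.0
   vertex 0.5 0.0 1.0
  endloop
 endfacet
 facet normal 0.816 0.576 0.048
  outer loop
   vertex 2.5 4.5 3.0
   vertex 5.5 0.5 0.0
   vertex 1.5 6.0 2.0
  endloop
 endfacet
 facet normal 0.146 -0.957 0.250
  outer loop
   vertex 4.5 1.0 2.5
   vertex 0.5 0.0 1.0
   vertex 5.5 0.5 0.0
  endloop
 endfacet
 facet normal -0.273 -0.287 0.918
  outer loop
   vertex 4.5 1.0 2.5
   vertex 2.5 4.5 3.0
   vertex 0.5 0.0 1.0
  endloop
 endfacet
 facet normal 0.855 0.453 0.252
  outer loop
   vertex 4.5 1.0 2.5
   vertex 5.5 0.5 0.0
   vertex 2.5 4.5 3.0
  endloop
 endfacet
 facet normal -0.200 0.044 -0.979
  outer loop
   vertex 3.5 2.5 0.5
   vertex 5.5 0.5 0.0
   vertex 0.5 0.0 1.0
  endloop
 endfacet
 facet normal -0.327 0.208 -0.922
  outer loop
   vertex 3.5 2.5 0.5
   vertex 0.5 0.0 1.0
   vertex 1.5 6.0 2.0
  endloop
 endfacet
 facet normal 0.328 0.524 -0.786
  outer loop
   vertex 3.5 2.5 0.5
   vertex 1.5 6.0 2.0
   vertex 5.5 0.5 0.0
  endloop
 endfacet
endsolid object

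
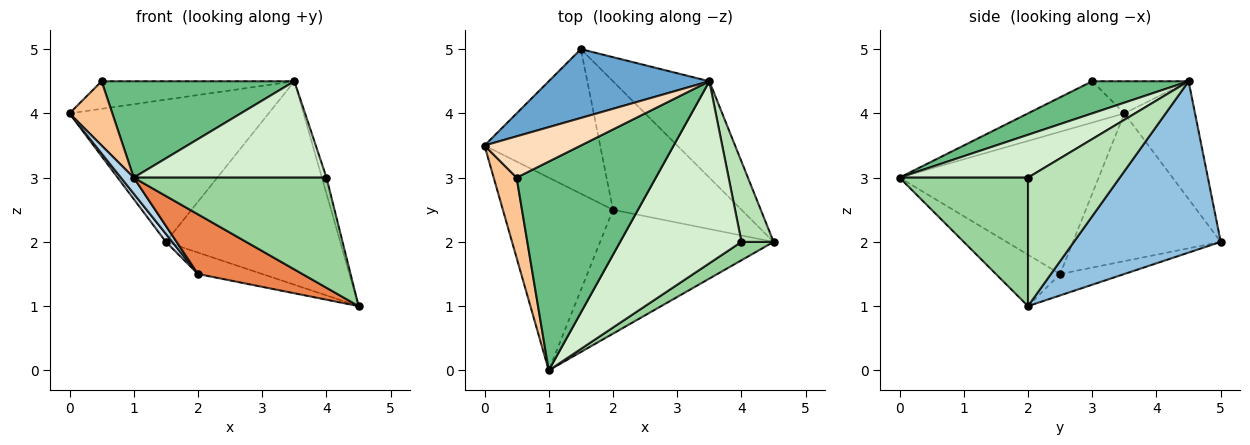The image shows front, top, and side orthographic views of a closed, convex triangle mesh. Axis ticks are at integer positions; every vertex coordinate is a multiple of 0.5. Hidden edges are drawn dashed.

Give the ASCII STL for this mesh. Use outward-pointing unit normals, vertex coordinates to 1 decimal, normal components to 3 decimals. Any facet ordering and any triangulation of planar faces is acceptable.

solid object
 facet normal -0.304 0.857 0.415
  outer loop
   vertex 3.5 4.5 4.5
   vertex 1.5 5.0 2.0
   vertex 0.0 3.5 4.0
  endloop
 endfacet
 facet normal 0.606 0.719 -0.341
  outer loop
   vertex 3.5 4.5 4.5
   vertex 4.5 2.0 1.0
   vertex 1.5 5.0 2.0
  endloop
 endfacet
 facet normal -0.790 -0.051 -0.611
  outer loop
   vertex 2.0 2.5 1.5
   vertex 1.0 0.0 3.0
   vertex 0.0 3.5 4.0
  endloop
 endfacet
 facet normal -0.787 -0.034 -0.616
  outer loop
   vertex 2.0 2.5 1.5
   vertex 0.0 3.5 4.0
   vertex 1.5 5.0 2.0
  endloop
 endfacet
 facet normal -0.258 -0.419 -0.871
  outer loop
   vertex 2.0 2.5 1.5
   vertex 4.5 2.0 1.0
   vertex 1.0 0.0 3.0
  endloop
 endfacet
 facet normal -0.162 0.162 -0.973
  outer loop
   vertex 2.0 2.5 1.5
   vertex 1.5 5.0 2.0
   vertex 4.5 2.0 1.0
  endloop
 endfacet
 facet normal -0.815 -0.362 0.453
  outer loop
   vertex 0.5 3.0 4.5
   vertex 0.0 3.5 4.0
   vertex 1.0 0.0 3.0
  endloop
 endfacet
 facet normal -0.267 0.535 0.802
  outer loop
   vertex 0.5 3.0 4.5
   vertex 3.5 4.5 4.5
   vertex 0.0 3.5 4.0
  endloop
 endfacet
 facet normal 0.205 -0.410 0.889
  outer loop
   vertex 0.5 3.0 4.5
   vertex 1.0 0.0 3.0
   vertex 3.5 4.5 4.5
  endloop
 endfacet
 facet normal 0.549 -0.824 0.137
  outer loop
   vertex 4.0 2.0 3.0
   vertex 1.0 0.0 3.0
   vertex 4.5 2.0 1.0
  endloop
 endfacet
 facet normal 0.969 0.048 0.242
  outer loop
   vertex 4.0 2.0 3.0
   vertex 4.5 2.0 1.0
   vertex 3.5 4.5 4.5
  endloop
 endfacet
 facet normal 0.298 -0.447 0.844
  outer loop
   vertex 4.0 2.0 3.0
   vertex 3.5 4.5 4.5
   vertex 1.0 0.0 3.0
  endloop
 endfacet
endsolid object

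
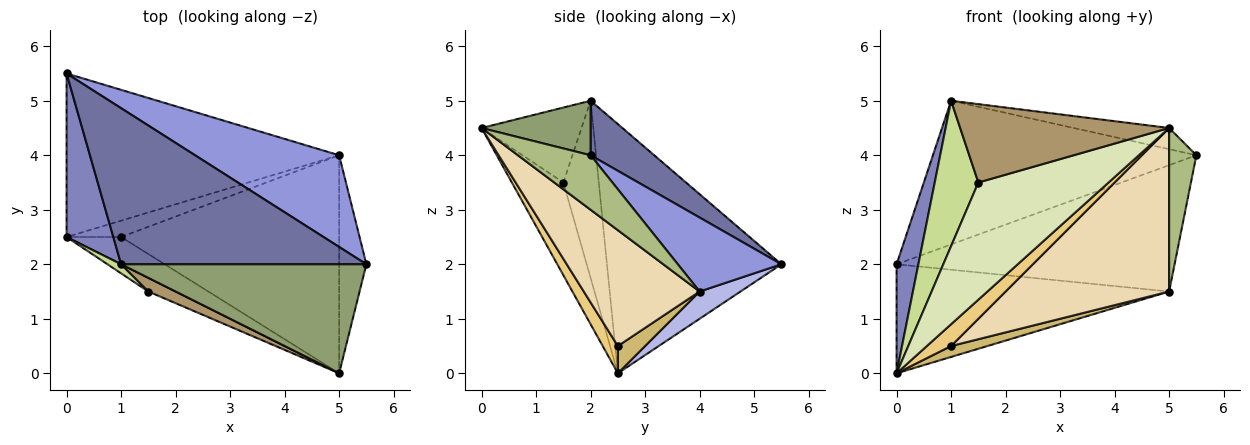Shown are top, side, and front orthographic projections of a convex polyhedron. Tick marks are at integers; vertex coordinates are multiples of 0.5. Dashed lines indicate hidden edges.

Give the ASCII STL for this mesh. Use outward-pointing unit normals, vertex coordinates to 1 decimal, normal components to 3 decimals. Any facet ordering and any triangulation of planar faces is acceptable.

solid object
 facet normal 0.161 0.668 0.726
  outer loop
   vertex 1.0 2.0 5.0
   vertex 5.5 2.0 4.0
   vertex 0.0 5.5 2.0
  endloop
 endfacet
 facet normal -0.976 -0.122 0.183
  outer loop
   vertex 1.0 2.0 5.0
   vertex 0.0 5.5 2.0
   vertex 0.0 2.5 0.0
  endloop
 endfacet
 facet normal 0.289 0.775 0.562
  outer loop
   vertex 5.0 4.0 1.5
   vertex 0.0 5.5 2.0
   vertex 5.5 2.0 4.0
  endloop
 endfacet
 facet normal 0.083 0.553 -0.829
  outer loop
   vertex 5.0 4.0 1.5
   vertex 0.0 2.5 0.0
   vertex 0.0 5.5 2.0
  endloop
 endfacet
 facet normal 0.213 0.186 0.959
  outer loop
   vertex 5.0 0.0 4.5
   vertex 5.5 2.0 4.0
   vertex 1.0 2.0 5.0
  endloop
 endfacet
 facet normal 0.848 -0.318 -0.424
  outer loop
   vertex 5.0 0.0 4.5
   vertex 5.0 4.0 1.5
   vertex 5.5 2.0 4.0
  endloop
 endfacet
 facet normal -0.630 -0.775 0.048
  outer loop
   vertex 1.5 1.5 3.5
   vertex 1.0 2.0 5.0
   vertex 0.0 2.5 0.0
  endloop
 endfacet
 facet normal -0.366 -0.925 -0.108
  outer loop
   vertex 1.5 1.5 3.5
   vertex 0.0 2.5 0.0
   vertex 5.0 0.0 4.5
  endloop
 endfacet
 facet normal -0.426 -0.891 0.155
  outer loop
   vertex 1.5 1.5 3.5
   vertex 5.0 0.0 4.5
   vertex 1.0 2.0 5.0
  endloop
 endfacet
 facet normal 0.384 -0.512 -0.768
  outer loop
   vertex 1.0 2.5 0.5
   vertex 0.0 2.5 0.0
   vertex 5.0 4.0 1.5
  endloop
 endfacet
 facet normal 0.364 -0.582 -0.727
  outer loop
   vertex 1.0 2.5 0.5
   vertex 5.0 0.0 4.5
   vertex 0.0 2.5 0.0
  endloop
 endfacet
 facet normal 0.391 -0.552 -0.736
  outer loop
   vertex 1.0 2.5 0.5
   vertex 5.0 4.0 1.5
   vertex 5.0 0.0 4.5
  endloop
 endfacet
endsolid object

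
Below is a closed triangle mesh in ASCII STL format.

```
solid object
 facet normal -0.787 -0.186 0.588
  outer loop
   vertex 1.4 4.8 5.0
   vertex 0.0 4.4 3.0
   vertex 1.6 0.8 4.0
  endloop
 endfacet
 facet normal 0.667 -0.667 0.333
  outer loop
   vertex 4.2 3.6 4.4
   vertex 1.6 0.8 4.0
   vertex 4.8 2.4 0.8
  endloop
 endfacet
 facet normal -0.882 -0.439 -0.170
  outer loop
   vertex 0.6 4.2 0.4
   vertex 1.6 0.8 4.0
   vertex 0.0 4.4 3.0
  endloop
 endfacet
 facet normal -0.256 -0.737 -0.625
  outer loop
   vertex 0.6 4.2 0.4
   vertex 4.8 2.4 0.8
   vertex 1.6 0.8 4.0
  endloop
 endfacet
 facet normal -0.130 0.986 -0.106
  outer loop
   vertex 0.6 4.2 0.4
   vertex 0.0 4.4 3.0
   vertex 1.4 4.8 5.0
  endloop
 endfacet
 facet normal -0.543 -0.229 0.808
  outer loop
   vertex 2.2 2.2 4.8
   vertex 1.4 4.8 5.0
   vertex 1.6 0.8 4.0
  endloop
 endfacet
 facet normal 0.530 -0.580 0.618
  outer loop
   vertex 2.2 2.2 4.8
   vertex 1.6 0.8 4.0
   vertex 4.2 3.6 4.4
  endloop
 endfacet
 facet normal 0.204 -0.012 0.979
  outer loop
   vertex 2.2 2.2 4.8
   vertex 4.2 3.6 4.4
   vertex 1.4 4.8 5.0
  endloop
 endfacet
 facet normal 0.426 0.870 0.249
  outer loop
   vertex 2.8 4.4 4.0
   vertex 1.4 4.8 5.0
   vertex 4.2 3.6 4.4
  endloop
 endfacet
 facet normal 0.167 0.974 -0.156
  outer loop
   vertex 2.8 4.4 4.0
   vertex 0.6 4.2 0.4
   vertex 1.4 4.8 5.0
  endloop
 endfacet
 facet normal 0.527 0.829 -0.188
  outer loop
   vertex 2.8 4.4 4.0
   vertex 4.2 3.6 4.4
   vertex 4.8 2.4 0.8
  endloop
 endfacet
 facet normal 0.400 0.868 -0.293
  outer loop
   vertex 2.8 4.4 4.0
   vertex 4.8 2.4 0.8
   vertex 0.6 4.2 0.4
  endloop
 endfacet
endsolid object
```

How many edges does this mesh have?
18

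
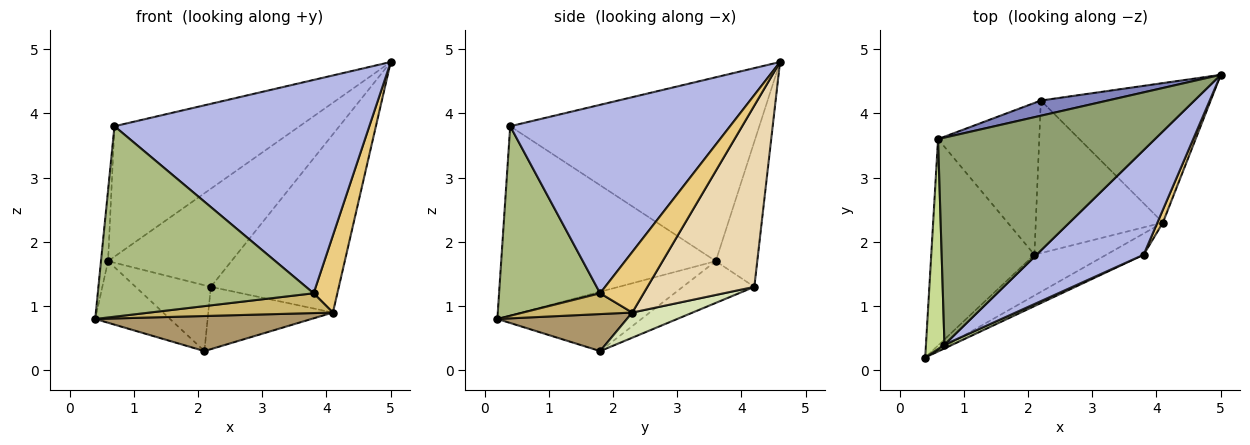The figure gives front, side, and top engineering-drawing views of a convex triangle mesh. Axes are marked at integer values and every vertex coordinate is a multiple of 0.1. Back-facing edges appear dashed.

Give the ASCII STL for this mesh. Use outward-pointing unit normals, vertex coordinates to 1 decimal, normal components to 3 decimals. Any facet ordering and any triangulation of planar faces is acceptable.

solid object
 facet normal -0.483 0.251 -0.839
  outer loop
   vertex 0.6 3.6 1.7
   vertex 2.1 1.8 0.3
   vertex 0.4 0.2 0.8
  endloop
 endfacet
 facet normal -0.315 0.938 0.145
  outer loop
   vertex 2.2 4.2 1.3
   vertex 0.6 3.6 1.7
   vertex 5.0 4.6 4.8
  endloop
 endfacet
 facet normal -0.354 0.372 -0.858
  outer loop
   vertex 2.2 4.2 1.3
   vertex 2.1 1.8 0.3
   vertex 0.6 3.6 1.7
  endloop
 endfacet
 facet normal 0.612 -0.710 0.348
  outer loop
   vertex 0.7 0.4 3.8
   vertex 3.8 1.8 1.2
   vertex 5.0 4.6 4.8
  endloop
 endfacet
 facet normal -0.583 0.433 0.688
  outer loop
   vertex 0.7 0.4 3.8
   vertex 5.0 4.6 4.8
   vertex 0.6 3.6 1.7
  endloop
 endfacet
 facet normal 0.424 -0.905 0.018
  outer loop
   vertex 0.7 0.4 3.8
   vertex 0.4 0.2 0.8
   vertex 3.8 1.8 1.2
  endloop
 endfacet
 facet normal -0.995 0.033 0.097
  outer loop
   vertex 0.7 0.4 3.8
   vertex 0.6 3.6 1.7
   vertex 0.4 0.2 0.8
  endloop
 endfacet
 facet normal 0.180 0.372 -0.911
  outer loop
   vertex 4.1 2.3 0.9
   vertex 2.1 1.8 0.3
   vertex 2.2 4.2 1.3
  endloop
 endfacet
 facet normal 0.364 -0.607 -0.706
  outer loop
   vertex 4.1 2.3 0.9
   vertex 0.4 0.2 0.8
   vertex 2.1 1.8 0.3
  endloop
 endfacet
 facet normal 0.377 -0.632 -0.677
  outer loop
   vertex 4.1 2.3 0.9
   vertex 3.8 1.8 1.2
   vertex 0.4 0.2 0.8
  endloop
 endfacet
 facet normal 0.875 -0.477 0.080
  outer loop
   vertex 4.1 2.3 0.9
   vertex 5.0 4.6 4.8
   vertex 3.8 1.8 1.2
  endloop
 endfacet
 facet normal 0.550 0.658 -0.515
  outer loop
   vertex 4.1 2.3 0.9
   vertex 2.2 4.2 1.3
   vertex 5.0 4.6 4.8
  endloop
 endfacet
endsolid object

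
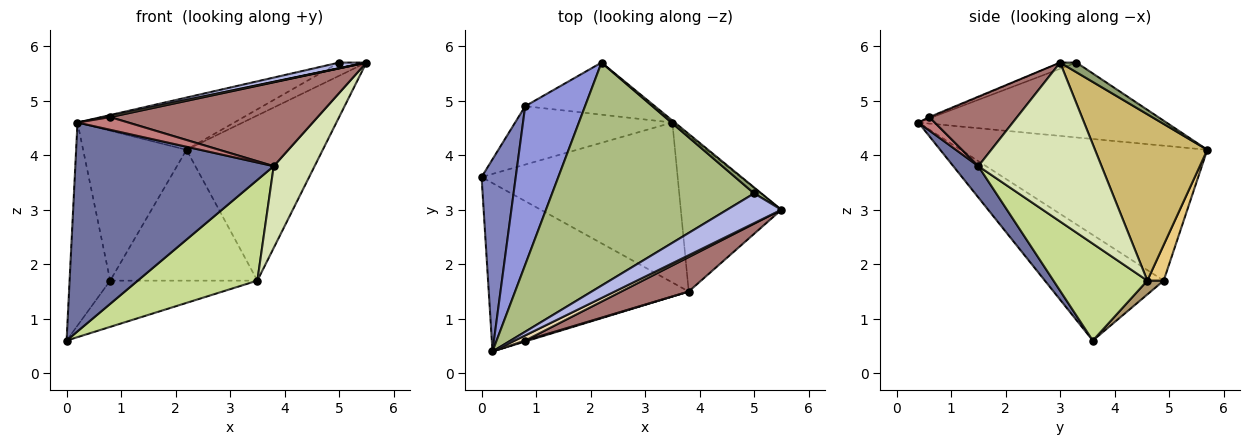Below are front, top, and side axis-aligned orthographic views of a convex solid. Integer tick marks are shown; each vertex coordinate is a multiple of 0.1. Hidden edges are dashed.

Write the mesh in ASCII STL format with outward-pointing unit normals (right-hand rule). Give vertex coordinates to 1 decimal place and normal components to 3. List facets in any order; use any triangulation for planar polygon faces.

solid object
 facet normal 0.098 -0.775 -0.625
  outer loop
   vertex 3.8 1.5 3.8
   vertex 0.2 0.4 4.6
   vertex 0.0 3.6 0.6
  endloop
 endfacet
 facet normal -0.905 0.309 0.293
  outer loop
   vertex 0.8 4.9 1.7
   vertex 0.0 3.6 0.6
   vertex 0.2 0.4 4.6
  endloop
 endfacet
 facet normal -0.854 0.358 0.379
  outer loop
   vertex 0.8 4.9 1.7
   vertex 0.2 0.4 4.6
   vertex 2.2 5.7 4.1
  endloop
 endfacet
 facet normal -0.111 -0.186 0.976
  outer loop
   vertex 5.0 3.3 5.7
   vertex 0.2 0.4 4.6
   vertex 5.5 3.0 5.7
  endloop
 endfacet
 facet normal 0.480 0.800 0.360
  outer loop
   vertex 5.0 3.3 5.7
   vertex 5.5 3.0 5.7
   vertex 2.2 5.7 4.1
  endloop
 endfacet
 facet normal -0.339 0.215 0.916
  outer loop
   vertex 5.0 3.3 5.7
   vertex 2.2 5.7 4.1
   vertex 0.2 0.4 4.6
  endloop
 endfacet
 facet normal 0.386 -0.492 -0.781
  outer loop
   vertex 3.5 4.6 1.7
   vertex 3.8 1.5 3.8
   vertex 0.0 3.6 0.6
  endloop
 endfacet
 facet normal 0.814 -0.270 -0.515
  outer loop
   vertex 3.5 4.6 1.7
   vertex 5.5 3.0 5.7
   vertex 3.8 1.5 3.8
  endloop
 endfacet
 facet normal 0.069 0.619 -0.782
  outer loop
   vertex 3.5 4.6 1.7
   vertex 0.0 3.6 0.6
   vertex 0.8 4.9 1.7
  endloop
 endfacet
 facet normal 0.636 0.772 -0.009
  outer loop
   vertex 3.5 4.6 1.7
   vertex 2.2 5.7 4.1
   vertex 5.5 3.0 5.7
  endloop
 endfacet
 facet normal 0.103 0.924 -0.368
  outer loop
   vertex 3.5 4.6 1.7
   vertex 0.8 4.9 1.7
   vertex 2.2 5.7 4.1
  endloop
 endfacet
 facet normal -0.077 -0.251 0.965
  outer loop
   vertex 0.8 0.6 4.7
   vertex 5.5 3.0 5.7
   vertex 0.2 0.4 4.6
  endloop
 endfacet
 facet normal 0.365 -0.861 0.354
  outer loop
   vertex 0.8 0.6 4.7
   vertex 3.8 1.5 3.8
   vertex 5.5 3.0 5.7
  endloop
 endfacet
 facet normal 0.305 -0.950 0.068
  outer loop
   vertex 0.8 0.6 4.7
   vertex 0.2 0.4 4.6
   vertex 3.8 1.5 3.8
  endloop
 endfacet
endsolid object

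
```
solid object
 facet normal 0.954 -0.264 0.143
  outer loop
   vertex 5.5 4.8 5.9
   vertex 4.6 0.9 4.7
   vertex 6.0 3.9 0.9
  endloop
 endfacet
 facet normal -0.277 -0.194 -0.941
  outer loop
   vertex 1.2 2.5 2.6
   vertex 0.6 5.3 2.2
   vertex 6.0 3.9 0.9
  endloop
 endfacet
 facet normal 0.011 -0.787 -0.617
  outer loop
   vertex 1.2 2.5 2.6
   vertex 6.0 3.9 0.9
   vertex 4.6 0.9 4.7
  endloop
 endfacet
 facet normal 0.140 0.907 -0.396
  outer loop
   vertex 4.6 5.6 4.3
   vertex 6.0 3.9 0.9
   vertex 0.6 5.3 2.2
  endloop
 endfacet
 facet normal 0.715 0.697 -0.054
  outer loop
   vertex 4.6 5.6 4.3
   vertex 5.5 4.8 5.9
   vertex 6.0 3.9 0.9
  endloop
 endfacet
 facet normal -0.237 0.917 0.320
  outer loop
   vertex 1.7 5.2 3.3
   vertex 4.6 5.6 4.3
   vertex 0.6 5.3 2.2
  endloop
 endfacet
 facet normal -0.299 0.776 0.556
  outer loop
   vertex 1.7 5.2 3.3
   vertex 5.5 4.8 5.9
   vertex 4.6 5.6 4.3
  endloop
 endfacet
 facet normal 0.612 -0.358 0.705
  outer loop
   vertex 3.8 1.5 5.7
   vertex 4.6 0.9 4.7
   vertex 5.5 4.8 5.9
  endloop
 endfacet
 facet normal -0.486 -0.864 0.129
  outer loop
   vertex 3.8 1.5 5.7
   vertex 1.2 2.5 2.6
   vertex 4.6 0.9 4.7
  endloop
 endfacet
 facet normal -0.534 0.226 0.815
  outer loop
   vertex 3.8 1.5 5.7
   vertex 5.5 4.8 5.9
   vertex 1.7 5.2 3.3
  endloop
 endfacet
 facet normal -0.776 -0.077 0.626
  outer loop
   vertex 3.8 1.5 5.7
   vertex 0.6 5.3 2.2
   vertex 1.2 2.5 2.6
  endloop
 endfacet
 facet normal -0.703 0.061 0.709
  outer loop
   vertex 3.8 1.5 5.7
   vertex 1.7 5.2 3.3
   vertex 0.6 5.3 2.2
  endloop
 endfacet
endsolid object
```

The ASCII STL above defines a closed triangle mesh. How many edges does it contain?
18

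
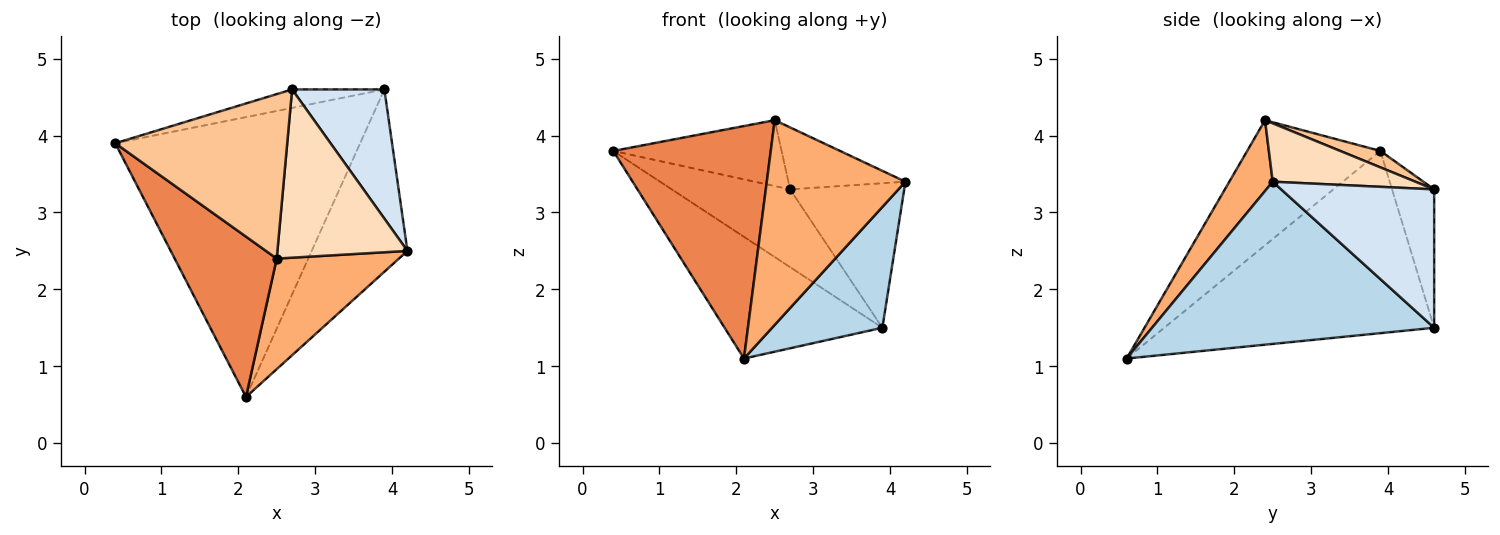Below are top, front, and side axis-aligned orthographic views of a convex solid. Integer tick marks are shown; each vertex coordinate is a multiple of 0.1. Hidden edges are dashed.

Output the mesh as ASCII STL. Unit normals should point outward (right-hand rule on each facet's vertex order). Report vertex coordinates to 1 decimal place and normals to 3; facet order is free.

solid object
 facet normal -0.564 0.329 -0.757
  outer loop
   vertex 3.9 4.6 1.5
   vertex 2.1 0.6 1.1
   vertex 0.4 3.9 3.8
  endloop
 endfacet
 facet normal -0.327 0.919 -0.218
  outer loop
   vertex 3.9 4.6 1.5
   vertex 0.4 3.9 3.8
   vertex 2.7 4.6 3.3
  endloop
 endfacet
 facet normal 0.816 -0.319 -0.482
  outer loop
   vertex 3.9 4.6 1.5
   vertex 4.2 2.5 3.4
   vertex 2.1 0.6 1.1
  endloop
 endfacet
 facet normal 0.707 0.527 0.471
  outer loop
   vertex 3.9 4.6 1.5
   vertex 2.7 4.6 3.3
   vertex 4.2 2.5 3.4
  endloop
 endfacet
 facet normal -0.571 -0.676 0.466
  outer loop
   vertex 2.5 2.4 4.2
   vertex 0.4 3.9 3.8
   vertex 2.1 0.6 1.1
  endloop
 endfacet
 facet normal 0.266 -0.848 0.458
  outer loop
   vertex 2.5 2.4 4.2
   vertex 2.1 0.6 1.1
   vertex 4.2 2.5 3.4
  endloop
 endfacet
 facet normal 0.088 0.370 0.925
  outer loop
   vertex 2.5 2.4 4.2
   vertex 2.7 4.6 3.3
   vertex 0.4 3.9 3.8
  endloop
 endfacet
 facet normal 0.388 0.318 0.865
  outer loop
   vertex 2.5 2.4 4.2
   vertex 4.2 2.5 3.4
   vertex 2.7 4.6 3.3
  endloop
 endfacet
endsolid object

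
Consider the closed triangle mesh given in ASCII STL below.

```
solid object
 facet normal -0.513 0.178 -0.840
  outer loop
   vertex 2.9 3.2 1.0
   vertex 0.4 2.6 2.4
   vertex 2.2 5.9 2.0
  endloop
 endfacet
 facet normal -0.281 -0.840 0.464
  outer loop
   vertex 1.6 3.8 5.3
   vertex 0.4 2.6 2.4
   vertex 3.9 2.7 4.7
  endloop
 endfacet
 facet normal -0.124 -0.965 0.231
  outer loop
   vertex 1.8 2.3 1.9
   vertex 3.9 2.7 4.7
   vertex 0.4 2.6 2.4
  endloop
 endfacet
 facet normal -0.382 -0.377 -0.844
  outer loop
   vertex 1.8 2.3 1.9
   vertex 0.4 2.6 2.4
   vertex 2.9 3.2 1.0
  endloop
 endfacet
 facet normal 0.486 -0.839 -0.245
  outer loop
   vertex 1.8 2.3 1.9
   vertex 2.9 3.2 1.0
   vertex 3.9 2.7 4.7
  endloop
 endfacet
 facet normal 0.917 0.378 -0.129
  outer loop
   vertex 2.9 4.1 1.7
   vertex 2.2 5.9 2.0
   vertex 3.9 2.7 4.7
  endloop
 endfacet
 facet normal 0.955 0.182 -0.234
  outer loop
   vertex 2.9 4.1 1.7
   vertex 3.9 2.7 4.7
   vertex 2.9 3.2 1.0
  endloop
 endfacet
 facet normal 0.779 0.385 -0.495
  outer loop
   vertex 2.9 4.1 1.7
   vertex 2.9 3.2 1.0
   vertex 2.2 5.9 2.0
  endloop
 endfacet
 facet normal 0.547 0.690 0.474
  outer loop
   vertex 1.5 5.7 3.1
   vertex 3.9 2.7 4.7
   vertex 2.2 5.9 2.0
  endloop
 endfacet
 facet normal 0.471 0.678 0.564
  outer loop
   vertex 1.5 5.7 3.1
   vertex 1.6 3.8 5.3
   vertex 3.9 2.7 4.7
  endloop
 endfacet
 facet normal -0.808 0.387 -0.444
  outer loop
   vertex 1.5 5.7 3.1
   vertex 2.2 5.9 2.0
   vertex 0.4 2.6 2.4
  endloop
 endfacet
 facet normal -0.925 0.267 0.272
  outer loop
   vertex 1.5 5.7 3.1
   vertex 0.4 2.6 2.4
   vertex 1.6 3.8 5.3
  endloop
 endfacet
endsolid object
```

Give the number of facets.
12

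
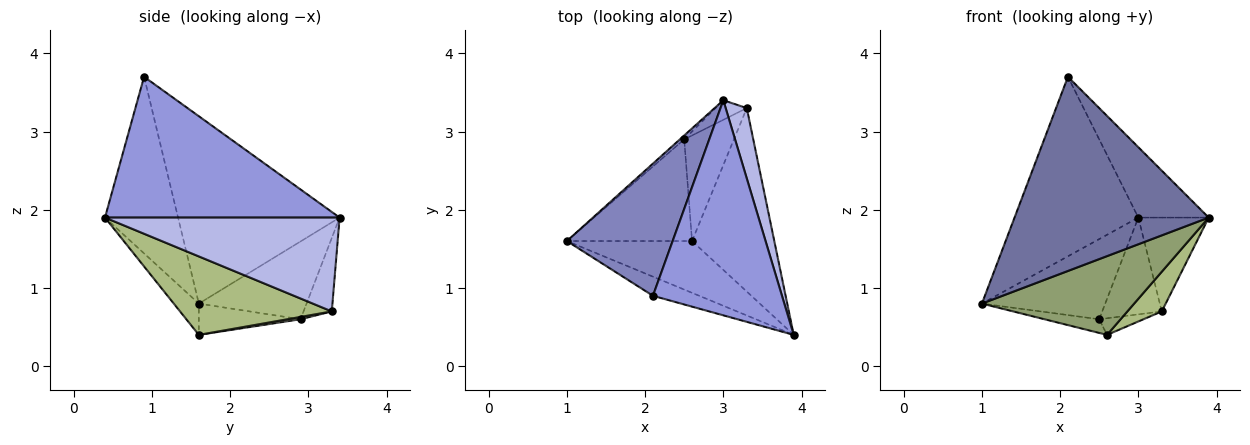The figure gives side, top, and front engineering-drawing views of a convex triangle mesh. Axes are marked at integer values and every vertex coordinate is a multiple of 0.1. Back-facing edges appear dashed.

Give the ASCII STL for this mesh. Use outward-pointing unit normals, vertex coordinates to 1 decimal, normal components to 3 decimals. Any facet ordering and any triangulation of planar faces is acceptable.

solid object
 facet normal -0.351 -0.932 -0.092
  outer loop
   vertex 2.1 0.9 3.7
   vertex 1.0 1.6 0.8
   vertex 3.9 0.4 1.9
  endloop
 endfacet
 facet normal -0.724 0.555 0.409
  outer loop
   vertex 2.1 0.9 3.7
   vertex 3.0 3.4 1.9
   vertex 1.0 1.6 0.8
  endloop
 endfacet
 facet normal 0.720 0.216 0.660
  outer loop
   vertex 2.1 0.9 3.7
   vertex 3.9 0.4 1.9
   vertex 3.0 3.4 1.9
  endloop
 endfacet
 facet normal 0.936 0.281 0.211
  outer loop
   vertex 3.3 3.3 0.7
   vertex 3.0 3.4 1.9
   vertex 3.9 0.4 1.9
  endloop
 endfacet
 facet normal -0.136 -0.828 -0.544
  outer loop
   vertex 2.6 1.6 0.4
   vertex 3.9 0.4 1.9
   vertex 1.0 1.6 0.8
  endloop
 endfacet
 facet normal 0.682 -0.155 -0.715
  outer loop
   vertex 2.6 1.6 0.4
   vertex 3.3 3.3 0.7
   vertex 3.9 0.4 1.9
  endloop
 endfacet
 facet normal -0.240 0.129 -0.962
  outer loop
   vertex 2.5 2.9 0.6
   vertex 2.6 1.6 0.4
   vertex 1.0 1.6 0.8
  endloop
 endfacet
 facet normal 0.046 0.155 -0.987
  outer loop
   vertex 2.5 2.9 0.6
   vertex 3.3 3.3 0.7
   vertex 2.6 1.6 0.4
  endloop
 endfacet
 facet normal -0.657 0.753 -0.037
  outer loop
   vertex 2.5 2.9 0.6
   vertex 1.0 1.6 0.8
   vertex 3.0 3.4 1.9
  endloop
 endfacet
 facet normal -0.422 0.889 -0.180
  outer loop
   vertex 2.5 2.9 0.6
   vertex 3.0 3.4 1.9
   vertex 3.3 3.3 0.7
  endloop
 endfacet
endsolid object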